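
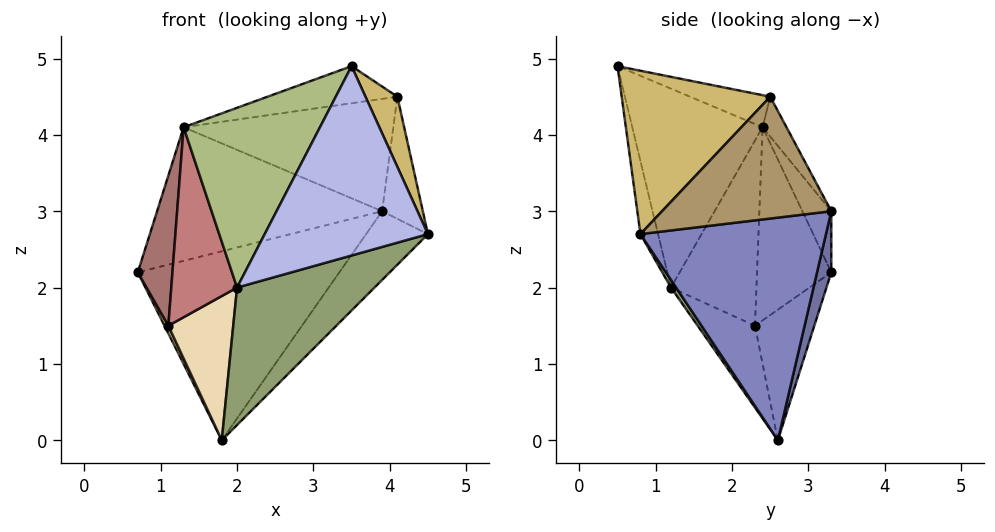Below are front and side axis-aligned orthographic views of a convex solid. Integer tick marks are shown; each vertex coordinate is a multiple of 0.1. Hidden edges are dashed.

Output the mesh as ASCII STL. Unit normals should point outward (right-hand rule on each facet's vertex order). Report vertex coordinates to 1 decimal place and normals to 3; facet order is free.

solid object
 facet normal 0.068 0.960 -0.272
  outer loop
   vertex 1.8 2.6 0.0
   vertex 0.7 3.3 2.2
   vertex 3.9 3.3 3.0
  endloop
 endfacet
 facet normal 0.763 0.254 -0.594
  outer loop
   vertex 1.8 2.6 0.0
   vertex 3.9 3.3 3.0
   vertex 4.5 0.8 2.7
  endloop
 endfacet
 facet normal -0.114 0.884 0.454
  outer loop
   vertex 1.3 2.4 4.1
   vertex 3.9 3.3 3.0
   vertex 0.7 3.3 2.2
  endloop
 endfacet
 facet normal -0.106 -0.978 -0.181
  outer loop
   vertex 2.0 1.2 2.0
   vertex 4.5 0.8 2.7
   vertex 3.5 0.5 4.9
  endloop
 endfacet
 facet normal 0.030 -0.817 -0.575
  outer loop
   vertex 2.0 1.2 2.0
   vertex 1.8 2.6 0.0
   vertex 4.5 0.8 2.7
  endloop
 endfacet
 facet normal -0.680 -0.711 0.180
  outer loop
   vertex 2.0 1.2 2.0
   vertex 3.5 0.5 4.9
   vertex 1.3 2.4 4.1
  endloop
 endfacet
 facet normal -0.100 0.872 0.479
  outer loop
   vertex 4.1 2.5 4.5
   vertex 3.9 3.3 3.0
   vertex 1.3 2.4 4.1
  endloop
 endfacet
 facet normal -0.146 0.236 0.961
  outer loop
   vertex 4.1 2.5 4.5
   vertex 1.3 2.4 4.1
   vertex 3.5 0.5 4.9
  endloop
 endfacet
 facet normal 0.972 0.234 -0.005
  outer loop
   vertex 4.1 2.5 4.5
   vertex 4.5 0.8 2.7
   vertex 3.9 3.3 3.0
  endloop
 endfacet
 facet normal 0.903 -0.194 0.384
  outer loop
   vertex 4.1 2.5 4.5
   vertex 3.5 0.5 4.9
   vertex 4.5 0.8 2.7
  endloop
 endfacet
 facet normal -0.900 -0.058 -0.432
  outer loop
   vertex 1.1 2.3 1.5
   vertex 0.7 3.3 2.2
   vertex 1.8 2.6 0.0
  endloop
 endfacet
 facet normal -0.601 -0.682 -0.417
  outer loop
   vertex 1.1 2.3 1.5
   vertex 1.8 2.6 0.0
   vertex 2.0 1.2 2.0
  endloop
 endfacet
 facet normal -0.903 -0.421 0.086
  outer loop
   vertex 1.1 2.3 1.5
   vertex 1.3 2.4 4.1
   vertex 0.7 3.3 2.2
  endloop
 endfacet
 facet normal -0.790 -0.608 0.084
  outer loop
   vertex 1.1 2.3 1.5
   vertex 2.0 1.2 2.0
   vertex 1.3 2.4 4.1
  endloop
 endfacet
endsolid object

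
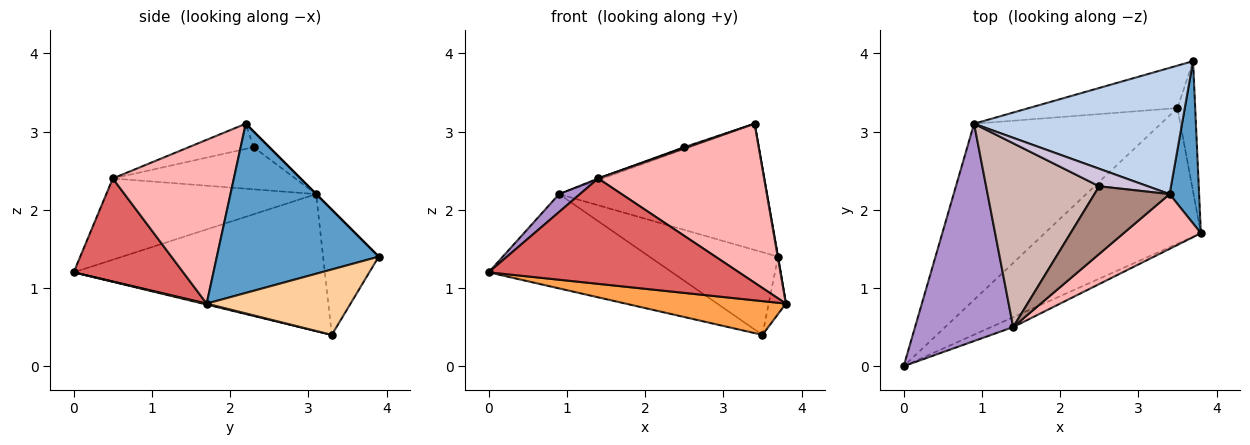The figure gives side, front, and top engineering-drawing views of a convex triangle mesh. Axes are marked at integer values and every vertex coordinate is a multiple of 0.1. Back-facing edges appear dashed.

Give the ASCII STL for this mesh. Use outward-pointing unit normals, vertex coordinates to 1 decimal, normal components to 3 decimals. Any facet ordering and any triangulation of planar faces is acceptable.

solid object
 facet normal 0.985 -0.002 0.172
  outer loop
   vertex 3.4 2.2 3.1
   vertex 3.8 1.7 0.8
   vertex 3.7 3.9 1.4
  endloop
 endfacet
 facet normal 0.000 0.707 0.707
  outer loop
   vertex 0.9 3.1 2.2
   vertex 3.4 2.2 3.1
   vertex 3.7 3.9 1.4
  endloop
 endfacet
 facet normal 0.006 -0.241 -0.970
  outer loop
   vertex 3.5 3.3 0.4
   vertex 3.8 1.7 0.8
   vertex 0.0 0.0 1.2
  endloop
 endfacet
 facet normal 0.959 0.115 -0.261
  outer loop
   vertex 3.5 3.3 0.4
   vertex 3.7 3.9 1.4
   vertex 3.8 1.7 0.8
  endloop
 endfacet
 facet normal -0.543 0.396 -0.740
  outer loop
   vertex 3.5 3.3 0.4
   vertex 0.0 0.0 1.2
   vertex 0.9 3.1 2.2
  endloop
 endfacet
 facet normal -0.359 0.830 -0.426
  outer loop
   vertex 3.5 3.3 0.4
   vertex 0.9 3.1 2.2
   vertex 3.7 3.9 1.4
  endloop
 endfacet
 facet normal 0.399 -0.913 -0.086
  outer loop
   vertex 1.4 0.5 2.4
   vertex 0.0 0.0 1.2
   vertex 3.8 1.7 0.8
  endloop
 endfacet
 facet normal 0.568 -0.778 0.268
  outer loop
   vertex 1.4 0.5 2.4
   vertex 3.8 1.7 0.8
   vertex 3.4 2.2 3.1
  endloop
 endfacet
 facet normal -0.636 -0.063 0.769
  outer loop
   vertex 1.4 0.5 2.4
   vertex 0.9 3.1 2.2
   vertex 0.0 0.0 1.2
  endloop
 endfacet
 facet normal -0.304 0.101 0.947
  outer loop
   vertex 2.5 2.3 2.8
   vertex 3.4 2.2 3.1
   vertex 0.9 3.1 2.2
  endloop
 endfacet
 facet normal -0.318 -0.016 0.948
  outer loop
   vertex 2.5 2.3 2.8
   vertex 1.4 0.5 2.4
   vertex 3.4 2.2 3.1
  endloop
 endfacet
 facet normal -0.349 0.005 0.937
  outer loop
   vertex 2.5 2.3 2.8
   vertex 0.9 3.1 2.2
   vertex 1.4 0.5 2.4
  endloop
 endfacet
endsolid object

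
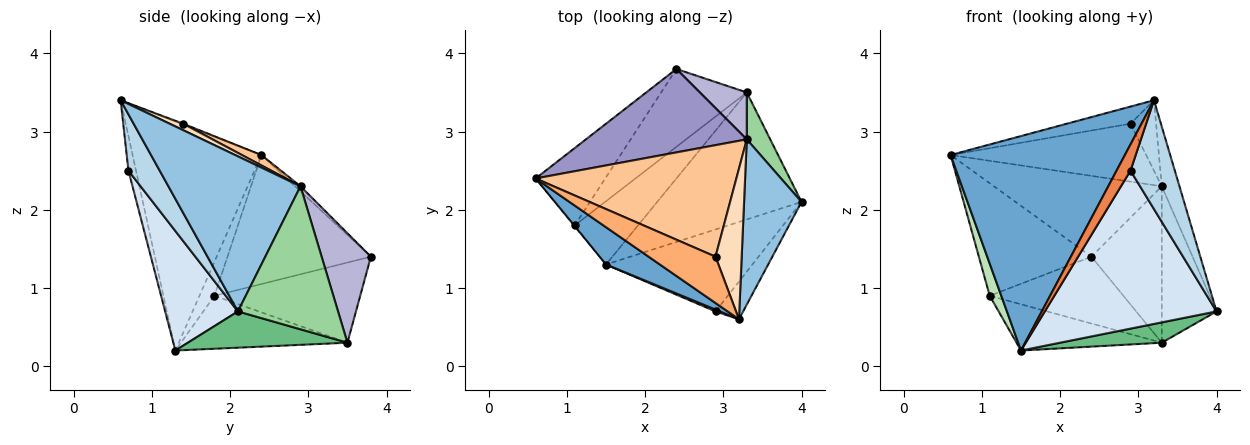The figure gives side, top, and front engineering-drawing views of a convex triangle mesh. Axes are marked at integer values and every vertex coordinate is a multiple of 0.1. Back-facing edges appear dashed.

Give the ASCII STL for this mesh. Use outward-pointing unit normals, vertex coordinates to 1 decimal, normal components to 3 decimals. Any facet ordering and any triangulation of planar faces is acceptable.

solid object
 facet normal -0.589 -0.796 0.139
  outer loop
   vertex 1.5 1.3 0.2
   vertex 3.2 0.6 3.4
   vertex 0.6 2.4 2.7
  endloop
 endfacet
 facet normal 0.930 0.124 0.345
  outer loop
   vertex 3.3 2.9 2.3
   vertex 3.2 0.6 3.4
   vertex 4.0 2.1 0.7
  endloop
 endfacet
 facet normal 0.555 -0.786 -0.272
  outer loop
   vertex 2.9 0.7 2.5
   vertex 4.0 2.1 0.7
   vertex 3.2 0.6 3.4
  endloop
 endfacet
 facet normal 0.352 -0.831 -0.431
  outer loop
   vertex 2.9 0.7 2.5
   vertex 1.5 1.3 0.2
   vertex 4.0 2.1 0.7
  endloop
 endfacet
 facet normal -0.477 -0.877 0.062
  outer loop
   vertex 2.9 0.7 2.5
   vertex 3.2 0.6 3.4
   vertex 1.5 1.3 0.2
  endloop
 endfacet
 facet normal -0.012 0.347 0.938
  outer loop
   vertex 2.9 1.4 3.1
   vertex 0.6 2.4 2.7
   vertex 3.2 0.6 3.4
  endloop
 endfacet
 facet normal 0.046 0.461 0.886
  outer loop
   vertex 2.9 1.4 3.1
   vertex 3.3 2.9 2.3
   vertex 0.6 2.4 2.7
  endloop
 endfacet
 facet normal 0.218 0.413 0.884
  outer loop
   vertex 2.9 1.4 3.1
   vertex 3.2 0.6 3.4
   vertex 3.3 2.9 2.3
  endloop
 endfacet
 facet normal 0.241 -0.153 -0.958
  outer loop
   vertex 3.3 3.5 0.3
   vertex 4.0 2.1 0.7
   vertex 1.5 1.3 0.2
  endloop
 endfacet
 facet normal 0.868 0.475 0.142
  outer loop
   vertex 3.3 3.5 0.3
   vertex 3.3 2.9 2.3
   vertex 4.0 2.1 0.7
  endloop
 endfacet
 facet normal -0.792 -0.610 -0.016
  outer loop
   vertex 1.1 1.8 0.9
   vertex 1.5 1.3 0.2
   vertex 0.6 2.4 2.7
  endloop
 endfacet
 facet normal -0.560 0.489 -0.669
  outer loop
   vertex 1.1 1.8 0.9
   vertex 3.3 3.5 0.3
   vertex 1.5 1.3 0.2
  endloop
 endfacet
 facet normal -0.022 0.696 0.718
  outer loop
   vertex 2.4 3.8 1.4
   vertex 0.6 2.4 2.7
   vertex 3.3 2.9 2.3
  endloop
 endfacet
 facet normal 0.557 0.796 0.239
  outer loop
   vertex 2.4 3.8 1.4
   vertex 3.3 2.9 2.3
   vertex 3.3 3.5 0.3
  endloop
 endfacet
 facet normal -0.724 0.568 -0.391
  outer loop
   vertex 2.4 3.8 1.4
   vertex 1.1 1.8 0.9
   vertex 0.6 2.4 2.7
  endloop
 endfacet
 facet normal -0.579 0.531 -0.619
  outer loop
   vertex 2.4 3.8 1.4
   vertex 3.3 3.5 0.3
   vertex 1.1 1.8 0.9
  endloop
 endfacet
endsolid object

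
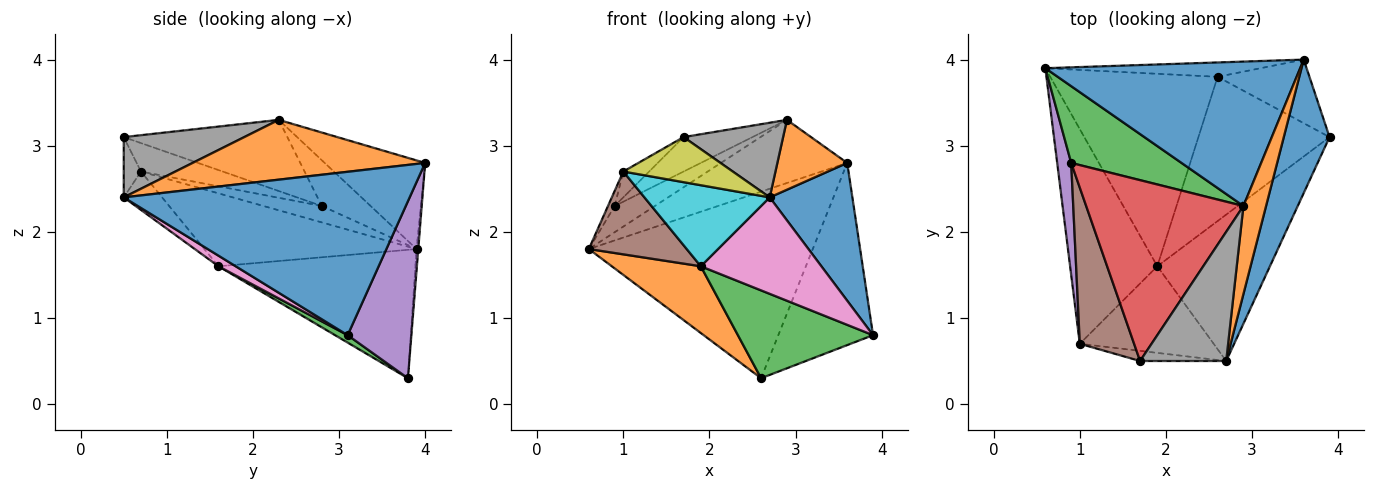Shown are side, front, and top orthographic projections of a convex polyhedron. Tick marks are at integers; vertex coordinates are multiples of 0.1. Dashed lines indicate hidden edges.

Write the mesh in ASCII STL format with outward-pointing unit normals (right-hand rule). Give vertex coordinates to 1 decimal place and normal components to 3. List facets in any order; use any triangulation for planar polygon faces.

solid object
 facet normal -0.304 0.382 0.873
  outer loop
   vertex 2.9 2.3 3.3
   vertex 3.6 4.0 2.8
   vertex 0.6 3.9 1.8
  endloop
 endfacet
 facet normal -0.587 -0.265 -0.765
  outer loop
   vertex 2.6 3.8 0.3
   vertex 1.9 1.6 1.6
   vertex 0.6 3.9 1.8
  endloop
 endfacet
 facet normal 0.048 -0.519 -0.853
  outer loop
   vertex 2.6 3.8 0.3
   vertex 3.9 3.1 0.8
   vertex 1.9 1.6 1.6
  endloop
 endfacet
 facet normal -0.008 0.997 -0.077
  outer loop
   vertex 2.6 3.8 0.3
   vertex 0.6 3.9 1.8
   vertex 3.6 4.0 2.8
  endloop
 endfacet
 facet normal 0.536 0.797 -0.278
  outer loop
   vertex 2.6 3.8 0.3
   vertex 3.6 4.0 2.8
   vertex 3.9 3.1 0.8
  endloop
 endfacet
 facet normal -0.615 -0.284 -0.736
  outer loop
   vertex 1.0 0.7 2.7
   vertex 0.6 3.9 1.8
   vertex 1.9 1.6 1.6
  endloop
 endfacet
 facet normal 0.078 -0.548 -0.832
  outer loop
   vertex 2.7 0.5 2.4
   vertex 1.9 1.6 1.6
   vertex 3.9 3.1 0.8
  endloop
 endfacet
 facet normal 0.518 -0.428 0.740
  outer loop
   vertex 2.7 0.5 2.4
   vertex 2.9 2.3 3.3
   vertex 1.7 0.5 3.1
  endloop
 endfacet
 facet normal -0.152 -0.964 -0.217
  outer loop
   vertex 2.7 0.5 2.4
   vertex 1.7 0.5 3.1
   vertex 1.0 0.7 2.7
  endloop
 endfacet
 facet normal -0.205 -0.669 -0.715
  outer loop
   vertex 2.7 0.5 2.4
   vertex 1.0 0.7 2.7
   vertex 1.9 1.6 1.6
  endloop
 endfacet
 facet normal 0.928 -0.268 0.260
  outer loop
   vertex 2.7 0.5 2.4
   vertex 3.9 3.1 0.8
   vertex 3.6 4.0 2.8
  endloop
 endfacet
 facet normal 0.900 -0.270 0.341
  outer loop
   vertex 2.7 0.5 2.4
   vertex 3.6 4.0 2.8
   vertex 2.9 2.3 3.3
  endloop
 endfacet
 facet normal -0.365 0.301 0.881
  outer loop
   vertex 0.9 2.8 2.3
   vertex 2.9 2.3 3.3
   vertex 0.6 3.9 1.8
  endloop
 endfacet
 facet normal -0.406 0.171 0.898
  outer loop
   vertex 0.9 2.8 2.3
   vertex 1.7 0.5 3.1
   vertex 2.9 2.3 3.3
  endloop
 endfacet
 facet normal -0.758 0.087 0.646
  outer loop
   vertex 0.9 2.8 2.3
   vertex 0.6 3.9 1.8
   vertex 1.0 0.7 2.7
  endloop
 endfacet
 facet normal -0.459 0.145 0.876
  outer loop
   vertex 0.9 2.8 2.3
   vertex 1.0 0.7 2.7
   vertex 1.7 0.5 3.1
  endloop
 endfacet
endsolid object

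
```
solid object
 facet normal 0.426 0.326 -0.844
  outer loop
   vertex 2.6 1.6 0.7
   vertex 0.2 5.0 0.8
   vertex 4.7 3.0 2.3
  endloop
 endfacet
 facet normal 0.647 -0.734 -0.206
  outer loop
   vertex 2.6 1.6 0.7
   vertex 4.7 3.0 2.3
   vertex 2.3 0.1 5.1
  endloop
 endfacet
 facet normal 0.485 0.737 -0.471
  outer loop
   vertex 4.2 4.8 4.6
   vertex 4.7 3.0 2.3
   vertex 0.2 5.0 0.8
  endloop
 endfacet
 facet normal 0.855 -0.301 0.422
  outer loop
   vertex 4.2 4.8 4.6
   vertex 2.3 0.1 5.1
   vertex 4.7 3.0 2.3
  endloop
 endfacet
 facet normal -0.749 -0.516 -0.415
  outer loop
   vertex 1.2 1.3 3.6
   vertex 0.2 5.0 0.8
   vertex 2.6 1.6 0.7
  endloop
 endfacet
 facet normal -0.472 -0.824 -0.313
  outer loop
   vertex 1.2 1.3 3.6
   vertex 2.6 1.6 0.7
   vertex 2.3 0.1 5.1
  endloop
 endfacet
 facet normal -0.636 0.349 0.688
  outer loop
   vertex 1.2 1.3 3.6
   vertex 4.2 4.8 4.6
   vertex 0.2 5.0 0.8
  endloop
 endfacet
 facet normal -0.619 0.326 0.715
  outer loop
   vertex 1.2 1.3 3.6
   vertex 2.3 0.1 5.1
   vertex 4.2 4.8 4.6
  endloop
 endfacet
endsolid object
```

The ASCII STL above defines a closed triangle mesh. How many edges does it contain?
12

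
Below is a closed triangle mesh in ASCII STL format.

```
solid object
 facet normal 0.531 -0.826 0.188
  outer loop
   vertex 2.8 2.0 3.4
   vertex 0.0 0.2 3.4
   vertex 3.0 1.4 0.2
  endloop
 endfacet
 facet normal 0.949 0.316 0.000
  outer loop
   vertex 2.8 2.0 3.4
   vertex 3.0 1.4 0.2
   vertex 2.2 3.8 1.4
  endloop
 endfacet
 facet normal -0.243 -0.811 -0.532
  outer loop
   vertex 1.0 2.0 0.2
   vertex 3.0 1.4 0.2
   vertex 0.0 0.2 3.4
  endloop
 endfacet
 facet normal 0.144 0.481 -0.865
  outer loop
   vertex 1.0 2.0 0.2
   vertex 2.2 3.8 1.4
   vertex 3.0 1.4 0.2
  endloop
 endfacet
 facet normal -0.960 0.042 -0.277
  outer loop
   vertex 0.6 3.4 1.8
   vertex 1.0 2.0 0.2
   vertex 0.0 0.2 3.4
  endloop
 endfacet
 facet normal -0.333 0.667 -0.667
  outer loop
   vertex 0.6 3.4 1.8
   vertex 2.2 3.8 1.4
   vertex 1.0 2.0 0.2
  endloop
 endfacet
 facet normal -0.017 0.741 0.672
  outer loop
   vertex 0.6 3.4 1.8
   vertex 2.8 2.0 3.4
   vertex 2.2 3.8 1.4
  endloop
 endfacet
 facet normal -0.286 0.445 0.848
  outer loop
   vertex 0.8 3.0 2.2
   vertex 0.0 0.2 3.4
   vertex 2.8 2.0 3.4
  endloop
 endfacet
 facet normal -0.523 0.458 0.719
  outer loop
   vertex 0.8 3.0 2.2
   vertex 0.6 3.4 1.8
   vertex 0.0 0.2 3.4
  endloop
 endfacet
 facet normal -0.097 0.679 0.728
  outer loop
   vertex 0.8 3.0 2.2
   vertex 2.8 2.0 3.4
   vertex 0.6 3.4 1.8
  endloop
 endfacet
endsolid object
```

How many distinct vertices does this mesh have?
7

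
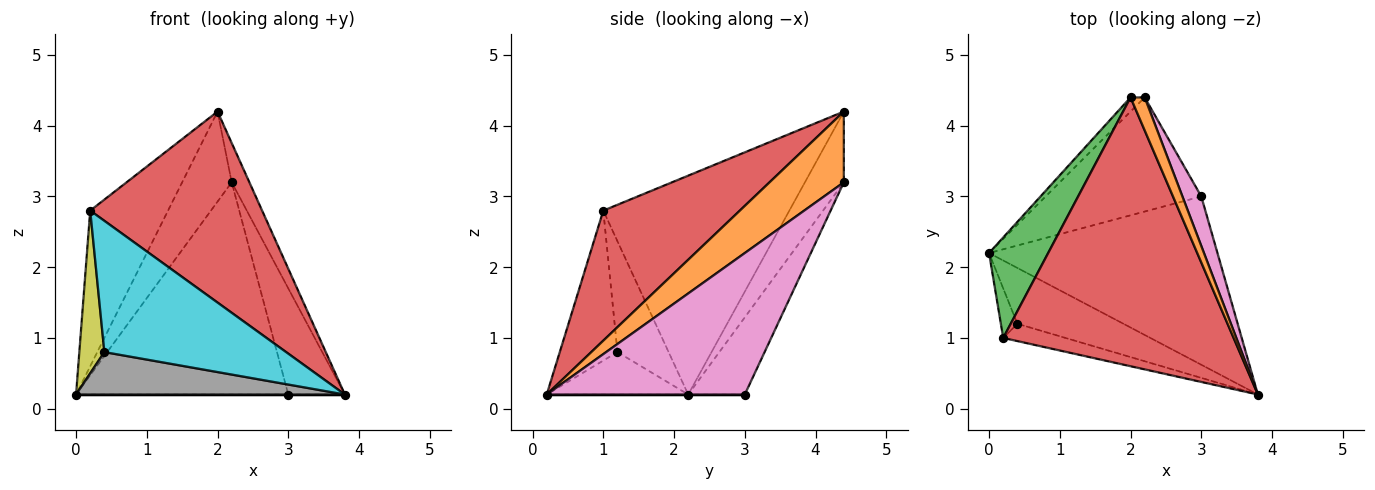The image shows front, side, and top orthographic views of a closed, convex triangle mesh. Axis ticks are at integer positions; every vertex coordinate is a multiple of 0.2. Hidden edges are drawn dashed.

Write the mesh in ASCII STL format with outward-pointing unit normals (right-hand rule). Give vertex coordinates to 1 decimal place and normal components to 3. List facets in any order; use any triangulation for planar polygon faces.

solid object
 facet normal -0.613 0.780 -0.123
  outer loop
   vertex 2.0 4.4 4.2
   vertex 2.2 4.4 3.2
   vertex 0.0 2.2 0.2
  endloop
 endfacet
 facet normal 0.955 0.227 0.191
  outer loop
   vertex 2.0 4.4 4.2
   vertex 3.8 0.2 0.2
   vertex 2.2 4.4 3.2
  endloop
 endfacet
 facet normal -0.895 0.374 0.242
  outer loop
   vertex 0.2 1.0 2.8
   vertex 2.0 4.4 4.2
   vertex 0.0 2.2 0.2
  endloop
 endfacet
 facet normal 0.418 -0.526 0.741
  outer loop
   vertex 0.2 1.0 2.8
   vertex 3.8 0.2 0.2
   vertex 2.0 4.4 4.2
  endloop
 endfacet
 facet normal 0.000 0.000 -1.000
  outer loop
   vertex 3.0 3.0 0.2
   vertex 3.8 0.2 0.2
   vertex 0.0 2.2 0.2
  endloop
 endfacet
 facet normal -0.229 0.857 -0.461
  outer loop
   vertex 3.0 3.0 0.2
   vertex 0.0 2.2 0.2
   vertex 2.2 4.4 3.2
  endloop
 endfacet
 facet normal 0.954 0.272 0.127
  outer loop
   vertex 3.0 3.0 0.2
   vertex 2.2 4.4 3.2
   vertex 3.8 0.2 0.2
  endloop
 endfacet
 facet normal -0.303 -0.577 -0.759
  outer loop
   vertex 0.4 1.2 0.8
   vertex 0.0 2.2 0.2
   vertex 3.8 0.2 0.2
  endloop
 endfacet
 facet normal -0.890 -0.436 -0.133
  outer loop
   vertex 0.4 1.2 0.8
   vertex 0.2 1.0 2.8
   vertex 0.0 2.2 0.2
  endloop
 endfacet
 facet normal -0.300 -0.946 -0.125
  outer loop
   vertex 0.4 1.2 0.8
   vertex 3.8 0.2 0.2
   vertex 0.2 1.0 2.8
  endloop
 endfacet
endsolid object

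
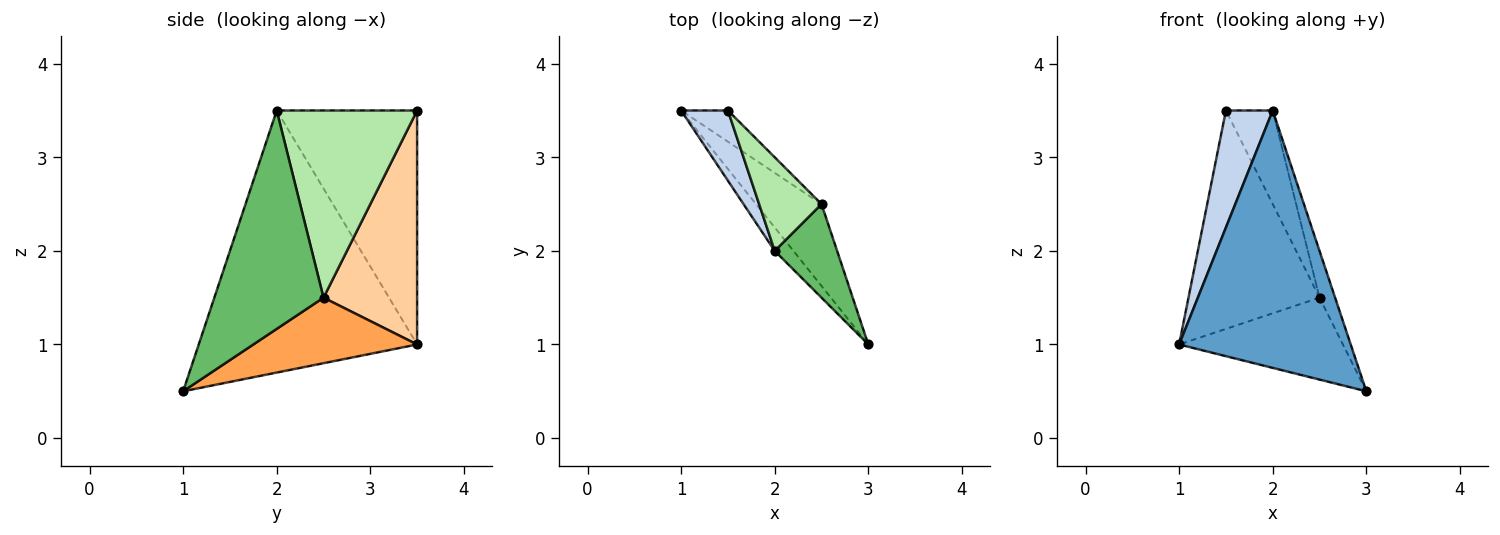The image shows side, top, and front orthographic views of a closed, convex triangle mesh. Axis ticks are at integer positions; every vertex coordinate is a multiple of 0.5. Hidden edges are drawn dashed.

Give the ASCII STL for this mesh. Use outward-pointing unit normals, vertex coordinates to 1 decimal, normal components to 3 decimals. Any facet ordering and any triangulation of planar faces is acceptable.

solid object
 facet normal -0.785 -0.617 -0.056
  outer loop
   vertex 2.0 2.0 3.5
   vertex 1.0 3.5 1.0
   vertex 3.0 1.0 0.5
  endloop
 endfacet
 facet normal -0.932 -0.311 0.186
  outer loop
   vertex 1.5 3.5 3.5
   vertex 1.0 3.5 1.0
   vertex 2.0 2.0 3.5
  endloop
 endfacet
 facet normal 0.577 0.577 -0.577
  outer loop
   vertex 2.5 2.5 1.5
   vertex 3.0 1.0 0.5
   vertex 1.0 3.5 1.0
  endloop
 endfacet
 facet normal 0.577 0.808 -0.115
  outer loop
   vertex 2.5 2.5 1.5
   vertex 1.0 3.5 1.0
   vertex 1.5 3.5 3.5
  endloop
 endfacet
 facet normal 0.953 0.136 0.272
  outer loop
   vertex 2.5 2.5 1.5
   vertex 2.0 2.0 3.5
   vertex 3.0 1.0 0.5
  endloop
 endfacet
 facet normal 0.905 0.302 0.302
  outer loop
   vertex 2.5 2.5 1.5
   vertex 1.5 3.5 3.5
   vertex 2.0 2.0 3.5
  endloop
 endfacet
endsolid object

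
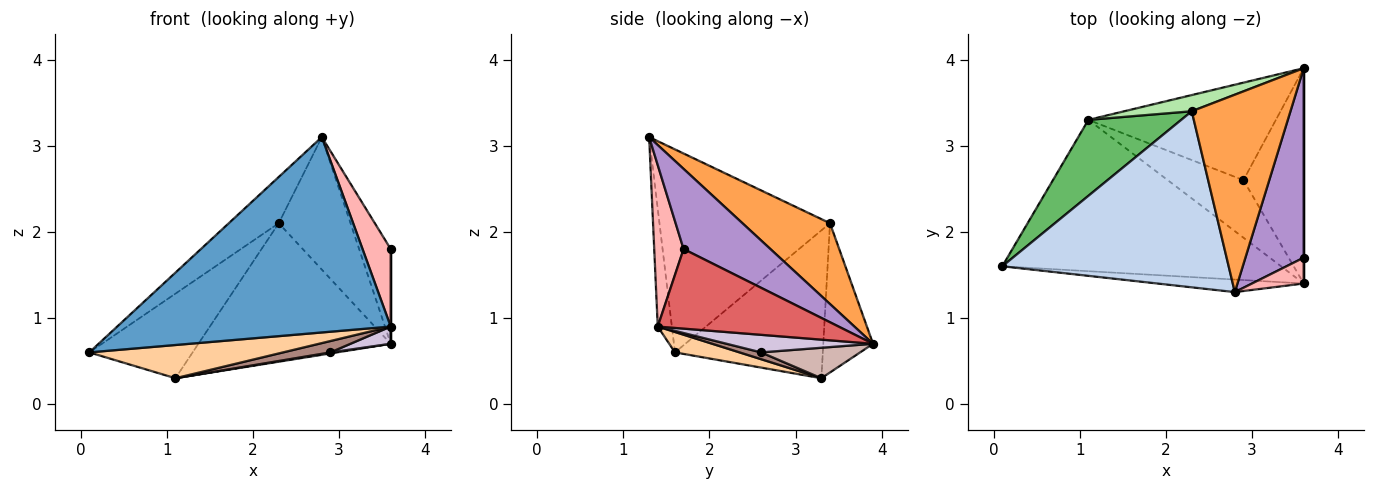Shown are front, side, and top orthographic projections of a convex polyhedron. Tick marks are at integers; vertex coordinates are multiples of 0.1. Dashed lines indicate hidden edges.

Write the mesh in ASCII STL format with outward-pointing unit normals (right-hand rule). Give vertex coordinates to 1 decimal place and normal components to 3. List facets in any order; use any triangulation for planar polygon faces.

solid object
 facet normal -0.051 -0.997 -0.064
  outer loop
   vertex 2.8 1.3 3.1
   vertex 0.1 1.6 0.6
   vertex 3.6 1.4 0.9
  endloop
 endfacet
 facet normal -0.655 0.192 0.731
  outer loop
   vertex 2.3 3.4 2.1
   vertex 0.1 1.6 0.6
   vertex 2.8 1.3 3.1
  endloop
 endfacet
 facet normal 0.562 0.461 0.687
  outer loop
   vertex 2.3 3.4 2.1
   vertex 2.8 1.3 3.1
   vertex 3.6 3.9 0.7
  endloop
 endfacet
 facet normal 0.071 -0.214 -0.974
  outer loop
   vertex 1.1 3.3 0.3
   vertex 3.6 1.4 0.9
   vertex 0.1 1.6 0.6
  endloop
 endfacet
 facet normal -0.729 0.509 0.458
  outer loop
   vertex 1.1 3.3 0.3
   vertex 0.1 1.6 0.6
   vertex 2.3 3.4 2.1
  endloop
 endfacet
 facet normal -0.249 0.962 0.112
  outer loop
   vertex 1.1 3.3 0.3
   vertex 2.3 3.4 2.1
   vertex 3.6 3.9 0.7
  endloop
 endfacet
 facet normal 1.000 0.000 0.000
  outer loop
   vertex 3.6 1.7 1.8
   vertex 3.6 1.4 0.9
   vertex 3.6 3.9 0.7
  endloop
 endfacet
 facet normal 0.703 -0.675 0.225
  outer loop
   vertex 3.6 1.7 1.8
   vertex 2.8 1.3 3.1
   vertex 3.6 1.4 0.9
  endloop
 endfacet
 facet normal 0.776 0.282 0.564
  outer loop
   vertex 3.6 1.7 1.8
   vertex 3.6 3.9 0.7
   vertex 2.8 1.3 3.1
  endloop
 endfacet
 facet normal 0.279 -0.077 -0.957
  outer loop
   vertex 2.9 2.6 0.6
   vertex 3.6 3.9 0.7
   vertex 3.6 1.4 0.9
  endloop
 endfacet
 facet normal 0.088 -0.193 -0.977
  outer loop
   vertex 2.9 2.6 0.6
   vertex 3.6 1.4 0.9
   vertex 1.1 3.3 0.3
  endloop
 endfacet
 facet normal 0.160 -0.010 -0.987
  outer loop
   vertex 2.9 2.6 0.6
   vertex 1.1 3.3 0.3
   vertex 3.6 3.9 0.7
  endloop
 endfacet
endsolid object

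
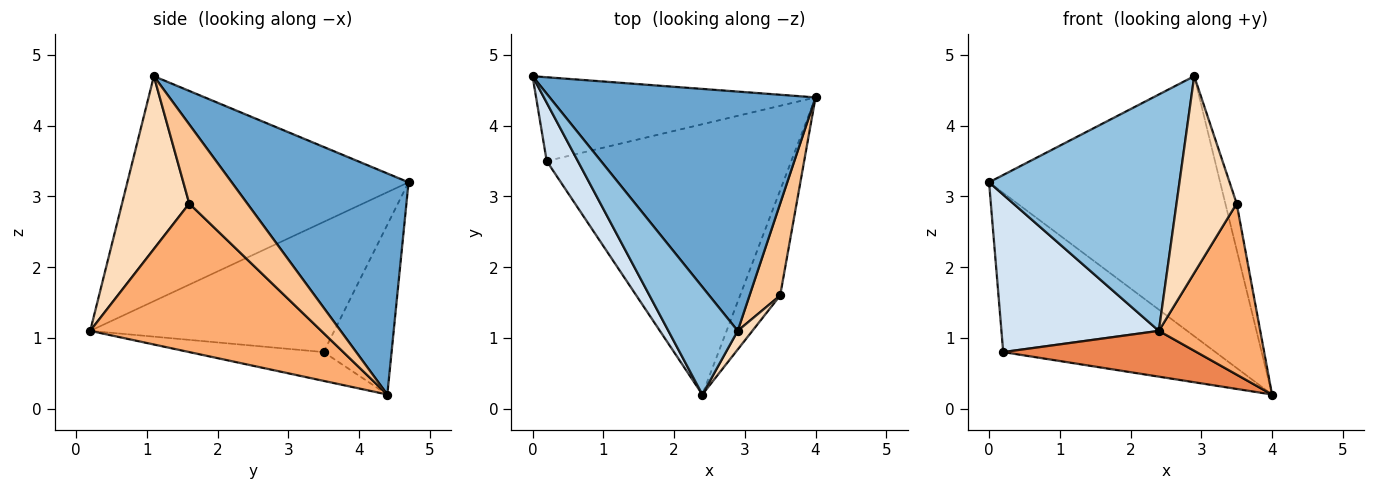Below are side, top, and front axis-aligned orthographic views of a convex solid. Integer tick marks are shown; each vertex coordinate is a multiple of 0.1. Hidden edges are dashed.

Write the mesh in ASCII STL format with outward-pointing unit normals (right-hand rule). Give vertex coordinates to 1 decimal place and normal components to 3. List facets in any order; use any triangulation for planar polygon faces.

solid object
 facet normal 0.491 0.641 0.590
  outer loop
   vertex 2.9 1.1 4.7
   vertex 4.0 4.4 0.2
   vertex 0.0 4.7 3.2
  endloop
 endfacet
 facet normal -0.802 -0.543 0.247
  outer loop
   vertex 2.9 1.1 4.7
   vertex 0.0 4.7 3.2
   vertex 2.4 0.2 1.1
  endloop
 endfacet
 facet normal -0.272 0.851 -0.448
  outer loop
   vertex 0.2 3.5 0.8
   vertex 0.0 4.7 3.2
   vertex 4.0 4.4 0.2
  endloop
 endfacet
 facet normal -0.824 -0.531 0.197
  outer loop
   vertex 0.2 3.5 0.8
   vertex 2.4 0.2 1.1
   vertex 0.0 4.7 3.2
  endloop
 endfacet
 facet normal -0.115 -0.166 -0.979
  outer loop
   vertex 0.2 3.5 0.8
   vertex 4.0 4.4 0.2
   vertex 2.4 0.2 1.1
  endloop
 endfacet
 facet normal 0.889 -0.390 -0.240
  outer loop
   vertex 3.5 1.6 2.9
   vertex 2.4 0.2 1.1
   vertex 4.0 4.4 0.2
  endloop
 endfacet
 facet normal 0.917 0.179 0.356
  outer loop
   vertex 3.5 1.6 2.9
   vertex 4.0 4.4 0.2
   vertex 2.9 1.1 4.7
  endloop
 endfacet
 facet normal 0.744 -0.665 0.063
  outer loop
   vertex 3.5 1.6 2.9
   vertex 2.9 1.1 4.7
   vertex 2.4 0.2 1.1
  endloop
 endfacet
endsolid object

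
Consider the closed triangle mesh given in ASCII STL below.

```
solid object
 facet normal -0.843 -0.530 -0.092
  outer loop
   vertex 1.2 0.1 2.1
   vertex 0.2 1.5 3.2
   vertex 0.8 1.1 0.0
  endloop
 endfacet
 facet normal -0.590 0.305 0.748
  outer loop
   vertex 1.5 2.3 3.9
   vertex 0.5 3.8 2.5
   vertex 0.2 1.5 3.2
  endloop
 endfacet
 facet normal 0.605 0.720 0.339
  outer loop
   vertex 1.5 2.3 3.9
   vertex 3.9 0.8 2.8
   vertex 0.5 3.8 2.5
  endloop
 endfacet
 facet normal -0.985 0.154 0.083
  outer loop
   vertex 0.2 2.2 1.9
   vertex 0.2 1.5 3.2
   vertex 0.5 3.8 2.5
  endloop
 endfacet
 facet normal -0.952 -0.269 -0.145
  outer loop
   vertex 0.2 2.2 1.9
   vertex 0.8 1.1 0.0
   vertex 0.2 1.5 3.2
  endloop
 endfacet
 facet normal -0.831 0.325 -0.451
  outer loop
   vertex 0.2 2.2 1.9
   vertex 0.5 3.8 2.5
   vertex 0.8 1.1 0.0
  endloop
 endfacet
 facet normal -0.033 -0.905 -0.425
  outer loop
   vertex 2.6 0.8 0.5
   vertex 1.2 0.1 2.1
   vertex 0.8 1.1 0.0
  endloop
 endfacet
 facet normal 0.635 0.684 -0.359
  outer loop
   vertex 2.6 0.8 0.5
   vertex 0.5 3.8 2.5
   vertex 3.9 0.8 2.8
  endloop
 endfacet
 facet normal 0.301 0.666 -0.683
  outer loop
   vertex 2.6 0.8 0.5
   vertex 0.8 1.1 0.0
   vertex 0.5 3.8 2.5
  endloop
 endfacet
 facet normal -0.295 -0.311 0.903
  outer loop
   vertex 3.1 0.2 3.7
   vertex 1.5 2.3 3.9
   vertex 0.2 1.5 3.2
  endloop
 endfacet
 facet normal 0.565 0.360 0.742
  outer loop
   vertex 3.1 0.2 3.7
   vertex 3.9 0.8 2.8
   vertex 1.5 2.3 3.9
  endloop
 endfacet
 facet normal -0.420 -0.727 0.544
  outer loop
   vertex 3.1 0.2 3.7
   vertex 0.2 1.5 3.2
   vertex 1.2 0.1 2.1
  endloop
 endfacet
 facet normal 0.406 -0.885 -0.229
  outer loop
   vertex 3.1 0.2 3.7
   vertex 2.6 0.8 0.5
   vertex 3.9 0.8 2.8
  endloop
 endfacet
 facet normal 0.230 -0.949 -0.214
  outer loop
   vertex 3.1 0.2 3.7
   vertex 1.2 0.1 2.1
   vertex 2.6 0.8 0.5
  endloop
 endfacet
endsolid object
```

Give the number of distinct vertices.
9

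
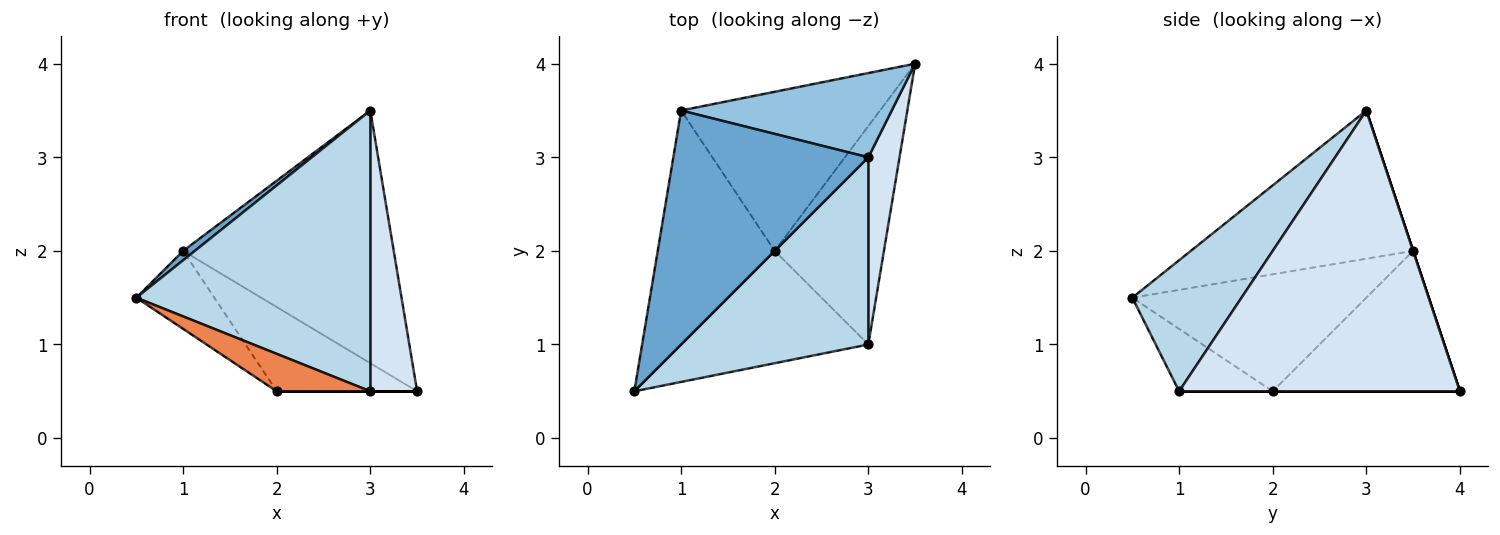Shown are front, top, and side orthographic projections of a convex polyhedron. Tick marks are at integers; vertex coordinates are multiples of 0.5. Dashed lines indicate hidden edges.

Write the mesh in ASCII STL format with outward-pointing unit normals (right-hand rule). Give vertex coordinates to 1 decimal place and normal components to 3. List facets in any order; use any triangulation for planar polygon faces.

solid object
 facet normal -0.605 -0.032 0.796
  outer loop
   vertex 1.0 3.5 2.0
   vertex 0.5 0.5 1.5
   vertex 3.0 3.0 3.5
  endloop
 endfacet
 facet normal 0.000 0.949 0.316
  outer loop
   vertex 1.0 3.5 2.0
   vertex 3.0 3.0 3.5
   vertex 3.5 4.0 0.5
  endloop
 endfacet
 facet normal 0.362 -0.776 0.517
  outer loop
   vertex 3.0 1.0 0.5
   vertex 3.0 3.0 3.5
   vertex 0.5 0.5 1.5
  endloop
 endfacet
 facet normal 0.981 -0.163 0.109
  outer loop
   vertex 3.0 1.0 0.5
   vertex 3.5 4.0 0.5
   vertex 3.0 3.0 3.5
  endloop
 endfacet
 facet normal -0.302 -0.302 -0.905
  outer loop
   vertex 2.0 2.0 0.5
   vertex 3.0 1.0 0.5
   vertex 0.5 0.5 1.5
  endloop
 endfacet
 facet normal 0.000 0.000 -1.000
  outer loop
   vertex 2.0 2.0 0.5
   vertex 3.5 4.0 0.5
   vertex 3.0 1.0 0.5
  endloop
 endfacet
 facet normal -0.688 0.229 -0.688
  outer loop
   vertex 2.0 2.0 0.5
   vertex 0.5 0.5 1.5
   vertex 1.0 3.5 2.0
  endloop
 endfacet
 facet normal -0.529 0.397 -0.750
  outer loop
   vertex 2.0 2.0 0.5
   vertex 1.0 3.5 2.0
   vertex 3.5 4.0 0.5
  endloop
 endfacet
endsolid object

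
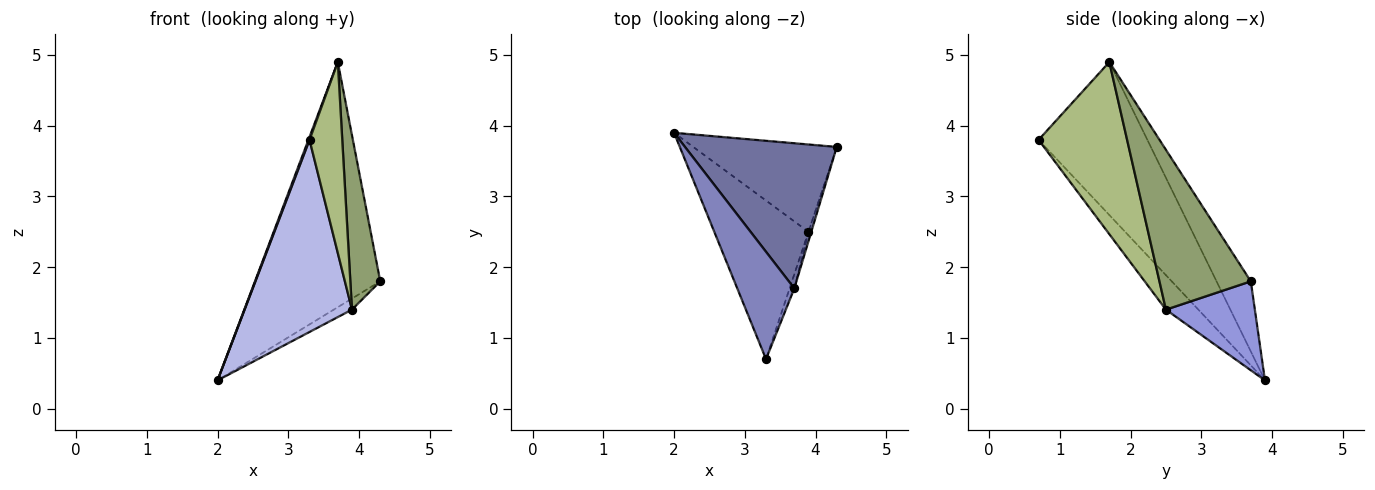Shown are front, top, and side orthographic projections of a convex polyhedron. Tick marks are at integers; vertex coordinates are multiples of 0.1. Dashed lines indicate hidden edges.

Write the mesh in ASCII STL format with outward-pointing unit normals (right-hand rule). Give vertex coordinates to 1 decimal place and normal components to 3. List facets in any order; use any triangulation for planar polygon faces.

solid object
 facet normal -0.229 0.838 0.496
  outer loop
   vertex 3.7 1.7 4.9
   vertex 4.3 3.7 1.8
   vertex 2.0 3.9 0.4
  endloop
 endfacet
 facet normal -0.937 -0.009 0.349
  outer loop
   vertex 3.7 1.7 4.9
   vertex 2.0 3.9 0.4
   vertex 3.3 0.7 3.8
  endloop
 endfacet
 facet normal 0.524 0.107 -0.845
  outer loop
   vertex 3.9 2.5 1.4
   vertex 2.0 3.9 0.4
   vertex 4.3 3.7 1.8
  endloop
 endfacet
 facet normal -0.227 -0.751 -0.620
  outer loop
   vertex 3.9 2.5 1.4
   vertex 3.3 0.7 3.8
   vertex 2.0 3.9 0.4
  endloop
 endfacet
 facet normal 0.950 -0.311 -0.017
  outer loop
   vertex 3.9 2.5 1.4
   vertex 4.3 3.7 1.8
   vertex 3.7 1.7 4.9
  endloop
 endfacet
 facet normal 0.938 -0.347 -0.026
  outer loop
   vertex 3.9 2.5 1.4
   vertex 3.7 1.7 4.9
   vertex 3.3 0.7 3.8
  endloop
 endfacet
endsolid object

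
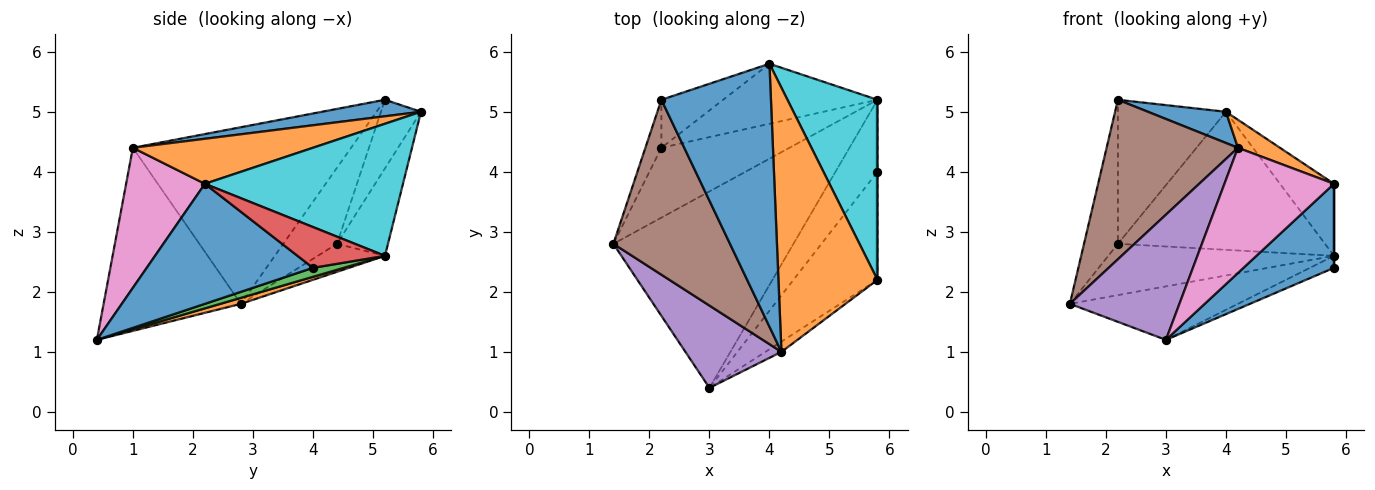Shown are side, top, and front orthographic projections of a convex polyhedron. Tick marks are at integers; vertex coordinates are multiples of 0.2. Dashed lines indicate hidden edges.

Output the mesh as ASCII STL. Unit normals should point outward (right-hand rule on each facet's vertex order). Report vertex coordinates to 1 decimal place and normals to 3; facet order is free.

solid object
 facet normal 0.748 -0.407 -0.524
  outer loop
   vertex 5.8 2.2 3.8
   vertex 3.0 0.4 1.2
   vertex 5.8 4.0 2.4
  endloop
 endfacet
 facet normal 0.032 0.263 -0.964
  outer loop
   vertex 5.8 5.2 2.6
   vertex 3.0 0.4 1.2
   vertex 1.4 2.8 1.8
  endloop
 endfacet
 facet normal 0.207 0.161 -0.965
  outer loop
   vertex 5.8 5.2 2.6
   vertex 5.8 4.0 2.4
   vertex 3.0 0.4 1.2
  endloop
 endfacet
 facet normal 1.000 0.000 0.000
  outer loop
   vertex 5.8 5.2 2.6
   vertex 5.8 2.2 3.8
   vertex 5.8 4.0 2.4
  endloop
 endfacet
 facet normal -0.723 -0.577 0.379
  outer loop
   vertex 4.2 1.0 4.4
   vertex 1.4 2.8 1.8
   vertex 3.0 0.4 1.2
  endloop
 endfacet
 facet normal -0.746 -0.449 0.492
  outer loop
   vertex 4.2 1.0 4.4
   vertex 2.2 5.2 5.2
   vertex 1.4 2.8 1.8
  endloop
 endfacet
 facet normal 0.583 -0.810 -0.067
  outer loop
   vertex 4.2 1.0 4.4
   vertex 3.0 0.4 1.2
   vertex 5.8 2.2 3.8
  endloop
 endfacet
 facet normal -0.832 0.526 -0.175
  outer loop
   vertex 2.2 4.4 2.8
   vertex 1.4 2.8 1.8
   vertex 2.2 5.2 5.2
  endloop
 endfacet
 facet normal -0.174 0.583 -0.794
  outer loop
   vertex 2.2 4.4 2.8
   vertex 5.8 5.2 2.6
   vertex 1.4 2.8 1.8
  endloop
 endfacet
 facet normal 0.806 0.220 0.550
  outer loop
   vertex 4.0 5.8 5.0
   vertex 5.8 2.2 3.8
   vertex 5.8 5.2 2.6
  endloop
 endfacet
 facet normal 0.148 -0.117 0.982
  outer loop
   vertex 4.0 5.8 5.0
   vertex 2.2 5.2 5.2
   vertex 4.2 1.0 4.4
  endloop
 endfacet
 facet normal 0.412 -0.096 0.906
  outer loop
   vertex 4.0 5.8 5.0
   vertex 4.2 1.0 4.4
   vertex 5.8 2.2 3.8
  endloop
 endfacet
 facet normal -0.331 0.895 -0.298
  outer loop
   vertex 4.0 5.8 5.0
   vertex 2.2 4.4 2.8
   vertex 2.2 5.2 5.2
  endloop
 endfacet
 facet normal -0.220 0.895 -0.389
  outer loop
   vertex 4.0 5.8 5.0
   vertex 5.8 5.2 2.6
   vertex 2.2 4.4 2.8
  endloop
 endfacet
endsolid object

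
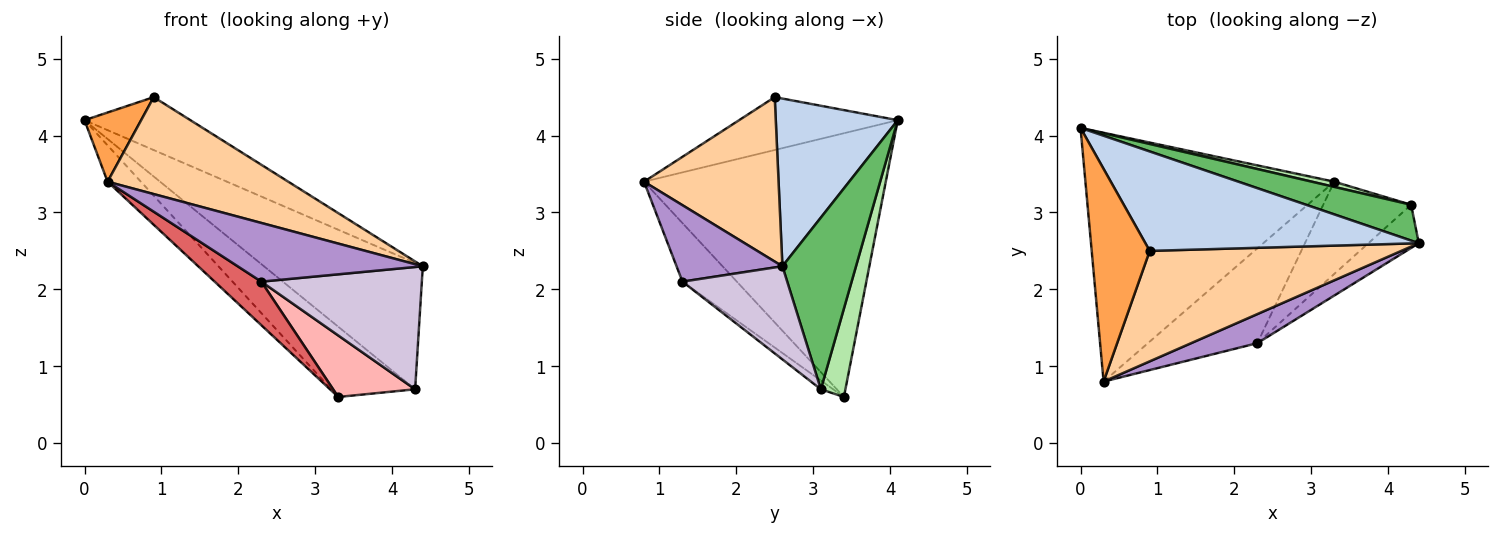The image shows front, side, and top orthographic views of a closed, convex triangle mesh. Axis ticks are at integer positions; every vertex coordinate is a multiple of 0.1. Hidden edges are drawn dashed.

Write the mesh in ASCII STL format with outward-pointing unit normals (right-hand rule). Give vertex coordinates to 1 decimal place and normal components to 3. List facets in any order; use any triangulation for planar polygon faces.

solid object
 facet normal -0.724 0.100 -0.683
  outer loop
   vertex 3.3 3.4 0.6
   vertex 0.3 0.8 3.4
   vertex 0.0 4.1 4.2
  endloop
 endfacet
 facet normal 0.476 0.413 0.776
  outer loop
   vertex 0.9 2.5 4.5
   vertex 4.4 2.6 2.3
   vertex 0.0 4.1 4.2
  endloop
 endfacet
 facet normal -0.655 -0.234 0.719
  outer loop
   vertex 0.9 2.5 4.5
   vertex 0.0 4.1 4.2
   vertex 0.3 0.8 3.4
  endloop
 endfacet
 facet normal 0.441 -0.592 0.675
  outer loop
   vertex 0.9 2.5 4.5
   vertex 0.3 0.8 3.4
   vertex 4.4 2.6 2.3
  endloop
 endfacet
 facet normal 0.407 0.879 0.249
  outer loop
   vertex 4.3 3.1 0.7
   vertex 0.0 4.1 4.2
   vertex 4.4 2.6 2.3
  endloop
 endfacet
 facet normal 0.280 0.957 0.071
  outer loop
   vertex 4.3 3.1 0.7
   vertex 3.3 3.4 0.6
   vertex 0.0 4.1 4.2
  endloop
 endfacet
 facet normal -0.437 -0.375 -0.817
  outer loop
   vertex 2.3 1.3 2.1
   vertex 0.3 0.8 3.4
   vertex 3.3 3.4 0.6
  endloop
 endfacet
 facet normal -0.083 -0.553 -0.829
  outer loop
   vertex 2.3 1.3 2.1
   vertex 3.3 3.4 0.6
   vertex 4.3 3.1 0.7
  endloop
 endfacet
 facet normal 0.456 -0.798 0.395
  outer loop
   vertex 2.3 1.3 2.1
   vertex 4.4 2.6 2.3
   vertex 0.3 0.8 3.4
  endloop
 endfacet
 facet normal 0.524 -0.803 -0.284
  outer loop
   vertex 2.3 1.3 2.1
   vertex 4.3 3.1 0.7
   vertex 4.4 2.6 2.3
  endloop
 endfacet
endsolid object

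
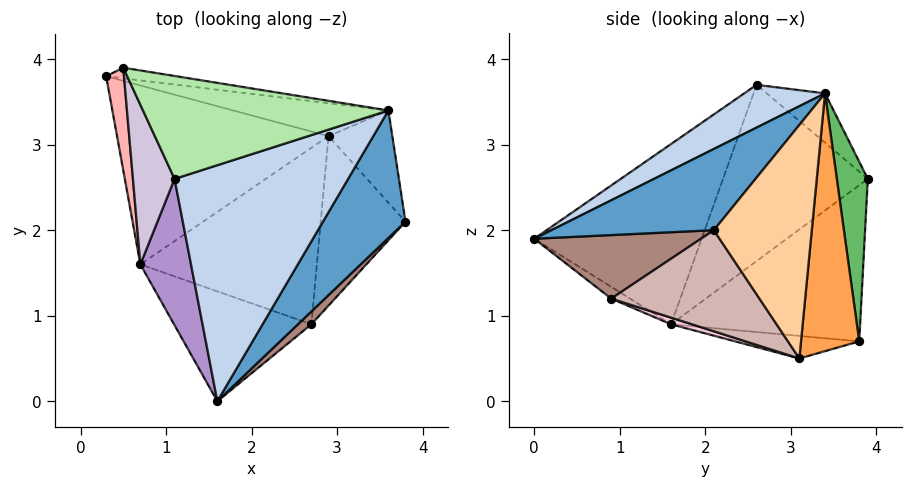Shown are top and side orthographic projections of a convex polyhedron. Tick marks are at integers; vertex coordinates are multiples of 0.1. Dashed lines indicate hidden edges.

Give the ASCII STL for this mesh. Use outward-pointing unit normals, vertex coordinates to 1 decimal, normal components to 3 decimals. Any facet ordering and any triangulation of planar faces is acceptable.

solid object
 facet normal 0.556 -0.610 0.565
  outer loop
   vertex 3.6 3.4 3.6
   vertex 1.6 0.0 1.9
   vertex 3.8 2.1 2.0
  endloop
 endfacet
 facet normal 0.203 -0.531 0.823
  outer loop
   vertex 3.6 3.4 3.6
   vertex 1.1 2.6 3.7
   vertex 1.6 0.0 1.9
  endloop
 endfacet
 facet normal 0.246 0.958 -0.148
  outer loop
   vertex 2.9 3.1 0.5
   vertex 0.3 3.8 0.7
   vertex 3.6 3.4 3.6
  endloop
 endfacet
 facet normal 0.872 0.427 -0.238
  outer loop
   vertex 2.9 3.1 0.5
   vertex 3.6 3.4 3.6
   vertex 3.8 2.1 2.0
  endloop
 endfacet
 facet normal 0.181 0.981 -0.071
  outer loop
   vertex 0.5 3.9 2.6
   vertex 3.6 3.4 3.6
   vertex 0.3 3.8 0.7
  endloop
 endfacet
 facet normal -0.159 0.594 0.789
  outer loop
   vertex 0.5 3.9 2.6
   vertex 1.1 2.6 3.7
   vertex 3.6 3.4 3.6
  endloop
 endfacet
 facet normal -0.105 -0.109 -0.988
  outer loop
   vertex 0.7 1.6 0.9
   vertex 0.3 3.8 0.7
   vertex 2.9 3.1 0.5
  endloop
 endfacet
 facet normal -0.979 -0.168 0.112
  outer loop
   vertex 0.7 1.6 0.9
   vertex 0.5 3.9 2.6
   vertex 0.3 3.8 0.7
  endloop
 endfacet
 facet normal -0.902 -0.349 0.254
  outer loop
   vertex 0.7 1.6 0.9
   vertex 1.6 0.0 1.9
   vertex 1.1 2.6 3.7
  endloop
 endfacet
 facet normal -0.943 -0.247 0.223
  outer loop
   vertex 0.7 1.6 0.9
   vertex 1.1 2.6 3.7
   vertex 0.5 3.9 2.6
  endloop
 endfacet
 facet normal 0.680 -0.719 0.144
  outer loop
   vertex 2.7 0.9 1.2
   vertex 3.8 2.1 2.0
   vertex 1.6 0.0 1.9
  endloop
 endfacet
 facet normal 0.739 -0.264 -0.620
  outer loop
   vertex 2.7 0.9 1.2
   vertex 2.9 3.1 0.5
   vertex 3.8 2.1 2.0
  endloop
 endfacet
 facet normal -0.071 -0.557 -0.827
  outer loop
   vertex 2.7 0.9 1.2
   vertex 1.6 0.0 1.9
   vertex 0.7 1.6 0.9
  endloop
 endfacet
 facet normal 0.036 -0.306 -0.951
  outer loop
   vertex 2.7 0.9 1.2
   vertex 0.7 1.6 0.9
   vertex 2.9 3.1 0.5
  endloop
 endfacet
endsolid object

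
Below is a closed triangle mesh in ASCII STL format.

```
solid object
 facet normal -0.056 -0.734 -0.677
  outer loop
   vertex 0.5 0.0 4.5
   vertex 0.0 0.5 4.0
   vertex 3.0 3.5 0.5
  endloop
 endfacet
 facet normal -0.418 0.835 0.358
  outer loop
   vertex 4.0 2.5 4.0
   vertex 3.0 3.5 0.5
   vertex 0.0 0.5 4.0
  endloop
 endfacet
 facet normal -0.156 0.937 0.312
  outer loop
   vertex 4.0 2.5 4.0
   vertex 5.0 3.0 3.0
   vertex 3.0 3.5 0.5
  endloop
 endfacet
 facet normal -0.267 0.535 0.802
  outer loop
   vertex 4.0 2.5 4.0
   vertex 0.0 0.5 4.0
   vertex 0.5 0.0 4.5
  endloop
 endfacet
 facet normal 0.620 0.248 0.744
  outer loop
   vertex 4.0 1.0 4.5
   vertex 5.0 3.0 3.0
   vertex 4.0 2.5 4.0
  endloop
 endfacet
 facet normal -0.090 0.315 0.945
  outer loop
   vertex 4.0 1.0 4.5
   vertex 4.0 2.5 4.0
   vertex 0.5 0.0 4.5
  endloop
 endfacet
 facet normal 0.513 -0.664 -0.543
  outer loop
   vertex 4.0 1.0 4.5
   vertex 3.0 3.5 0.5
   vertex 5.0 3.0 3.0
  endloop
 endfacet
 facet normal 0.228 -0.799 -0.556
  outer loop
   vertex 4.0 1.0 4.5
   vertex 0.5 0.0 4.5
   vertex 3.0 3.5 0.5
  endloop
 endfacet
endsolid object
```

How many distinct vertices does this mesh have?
6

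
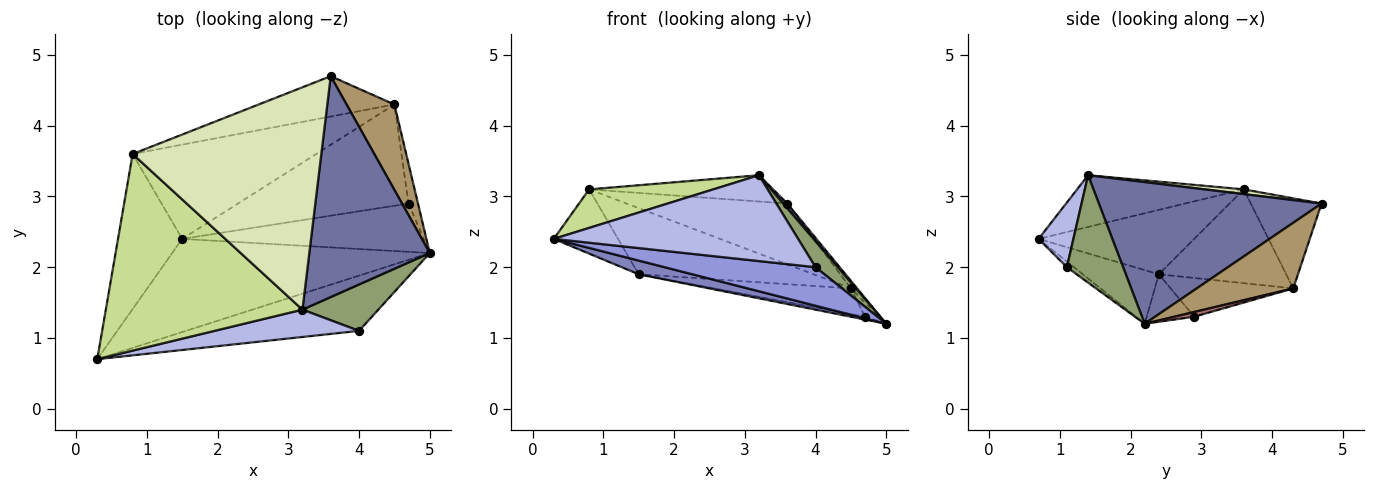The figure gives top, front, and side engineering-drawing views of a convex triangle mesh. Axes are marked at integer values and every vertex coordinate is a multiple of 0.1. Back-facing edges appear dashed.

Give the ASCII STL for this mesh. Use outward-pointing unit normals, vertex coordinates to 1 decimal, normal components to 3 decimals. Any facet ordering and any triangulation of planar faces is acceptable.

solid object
 facet normal 0.762 -0.014 0.648
  outer loop
   vertex 3.2 1.4 3.3
   vertex 5.0 2.2 1.2
   vertex 3.6 4.7 2.9
  endloop
 endfacet
 facet normal -0.202 -0.142 -0.969
  outer loop
   vertex 1.5 2.4 1.9
   vertex 5.0 2.2 1.2
   vertex 0.3 0.7 2.4
  endloop
 endfacet
 facet normal -0.027 -0.572 -0.820
  outer loop
   vertex 4.0 1.1 2.0
   vertex 0.3 0.7 2.4
   vertex 5.0 2.2 1.2
  endloop
 endfacet
 facet normal 0.135 -0.944 0.301
  outer loop
   vertex 4.0 1.1 2.0
   vertex 3.2 1.4 3.3
   vertex 0.3 0.7 2.4
  endloop
 endfacet
 facet normal 0.777 -0.307 0.549
  outer loop
   vertex 4.0 1.1 2.0
   vertex 5.0 2.2 1.2
   vertex 3.2 1.4 3.3
  endloop
 endfacet
 facet normal -0.680 0.281 -0.677
  outer loop
   vertex 0.8 3.6 3.1
   vertex 1.5 2.4 1.9
   vertex 0.3 0.7 2.4
  endloop
 endfacet
 facet normal -0.250 -0.186 0.950
  outer loop
   vertex 0.8 3.6 3.1
   vertex 0.3 0.7 2.4
   vertex 3.2 1.4 3.3
  endloop
 endfacet
 facet normal 0.025 0.117 0.993
  outer loop
   vertex 0.8 3.6 3.1
   vertex 3.2 1.4 3.3
   vertex 3.6 4.7 2.9
  endloop
 endfacet
 facet normal 0.807 0.052 0.588
  outer loop
   vertex 4.5 4.3 1.7
   vertex 3.6 4.7 2.9
   vertex 5.0 2.2 1.2
  endloop
 endfacet
 facet normal -0.344 0.782 -0.519
  outer loop
   vertex 4.5 4.3 1.7
   vertex 0.8 3.6 3.1
   vertex 3.6 4.7 2.9
  endloop
 endfacet
 facet normal -0.386 0.530 -0.755
  outer loop
   vertex 4.5 4.3 1.7
   vertex 1.5 2.4 1.9
   vertex 0.8 3.6 3.1
  endloop
 endfacet
 facet normal -0.193 0.057 -0.980
  outer loop
   vertex 4.7 2.9 1.3
   vertex 5.0 2.2 1.2
   vertex 1.5 2.4 1.9
  endloop
 endfacet
 facet normal 0.426 0.304 -0.852
  outer loop
   vertex 4.7 2.9 1.3
   vertex 4.5 4.3 1.7
   vertex 5.0 2.2 1.2
  endloop
 endfacet
 facet normal -0.215 0.240 -0.947
  outer loop
   vertex 4.7 2.9 1.3
   vertex 1.5 2.4 1.9
   vertex 4.5 4.3 1.7
  endloop
 endfacet
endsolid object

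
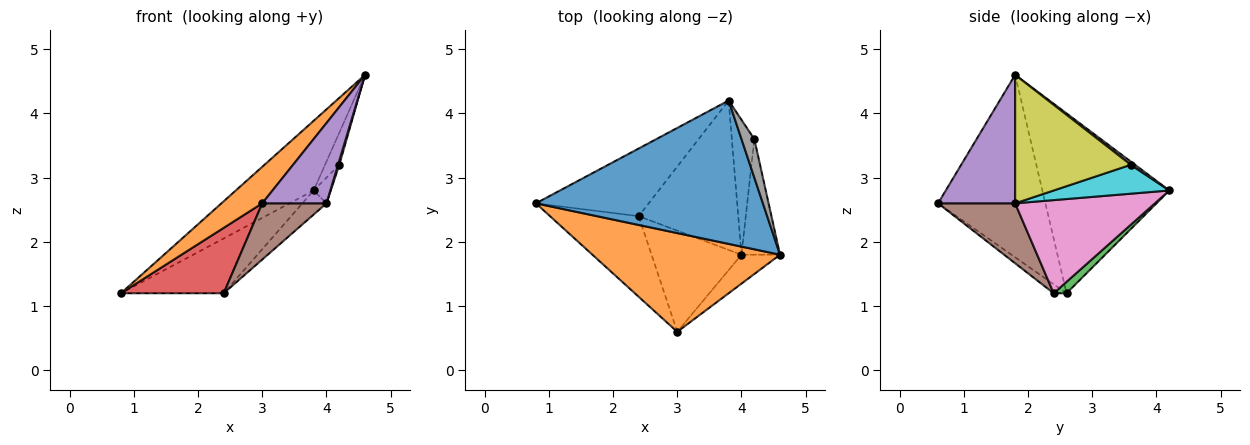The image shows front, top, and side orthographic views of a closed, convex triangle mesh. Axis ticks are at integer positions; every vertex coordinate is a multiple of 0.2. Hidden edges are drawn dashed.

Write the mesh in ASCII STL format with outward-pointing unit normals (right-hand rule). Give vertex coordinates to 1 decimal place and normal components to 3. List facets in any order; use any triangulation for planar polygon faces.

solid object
 facet normal -0.580 0.356 0.732
  outer loop
   vertex 3.8 4.2 2.8
   vertex 0.8 2.6 1.2
   vertex 4.6 1.8 4.6
  endloop
 endfacet
 facet normal -0.674 -0.256 0.693
  outer loop
   vertex 3.0 0.6 2.6
   vertex 4.6 1.8 4.6
   vertex 0.8 2.6 1.2
  endloop
 endfacet
 facet normal 0.078 0.628 -0.775
  outer loop
   vertex 2.4 2.4 1.2
   vertex 0.8 2.6 1.2
   vertex 3.8 4.2 2.8
  endloop
 endfacet
 facet normal -0.079 -0.628 -0.774
  outer loop
   vertex 2.4 2.4 1.2
   vertex 3.0 0.6 2.6
   vertex 0.8 2.6 1.2
  endloop
 endfacet
 facet normal 0.749 -0.624 -0.225
  outer loop
   vertex 4.0 1.8 2.6
   vertex 4.6 1.8 4.6
   vertex 3.0 0.6 2.6
  endloop
 endfacet
 facet normal 0.504 -0.420 -0.755
  outer loop
   vertex 4.0 1.8 2.6
   vertex 3.0 0.6 2.6
   vertex 2.4 2.4 1.2
  endloop
 endfacet
 facet normal 0.678 0.117 -0.725
  outer loop
   vertex 4.0 1.8 2.6
   vertex 2.4 2.4 1.2
   vertex 3.8 4.2 2.8
  endloop
 endfacet
 facet normal 0.189 0.629 0.754
  outer loop
   vertex 4.2 3.6 3.2
   vertex 3.8 4.2 2.8
   vertex 4.6 1.8 4.6
  endloop
 endfacet
 facet normal 0.958 -0.011 -0.287
  outer loop
   vertex 4.2 3.6 3.2
   vertex 4.6 1.8 4.6
   vertex 4.0 1.8 2.6
  endloop
 endfacet
 facet normal 0.784 0.116 -0.610
  outer loop
   vertex 4.2 3.6 3.2
   vertex 4.0 1.8 2.6
   vertex 3.8 4.2 2.8
  endloop
 endfacet
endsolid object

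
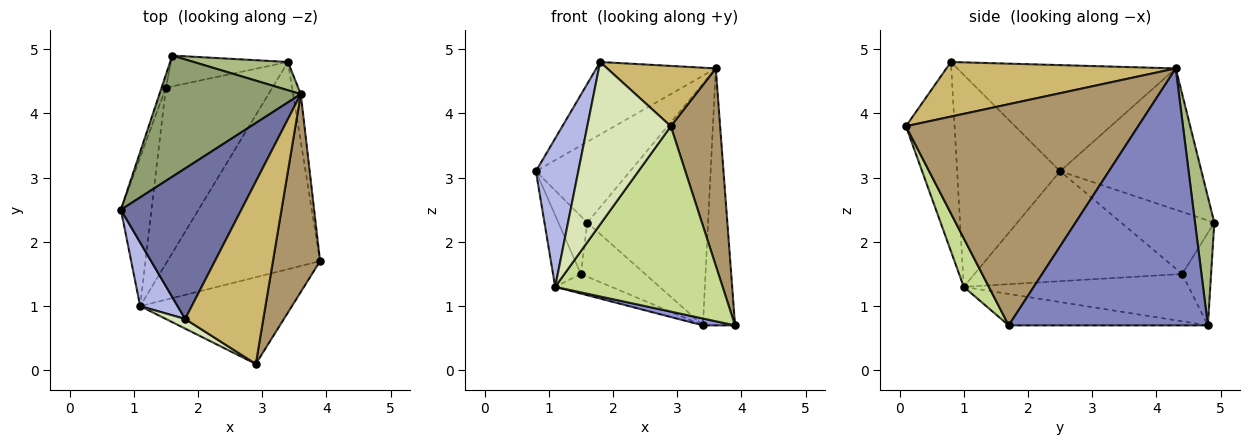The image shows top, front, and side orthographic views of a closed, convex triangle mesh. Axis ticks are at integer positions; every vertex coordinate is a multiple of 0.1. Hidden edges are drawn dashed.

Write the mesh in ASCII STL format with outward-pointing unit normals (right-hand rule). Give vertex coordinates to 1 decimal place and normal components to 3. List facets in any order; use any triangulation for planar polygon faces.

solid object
 facet normal -0.622 0.340 0.706
  outer loop
   vertex 3.6 4.3 4.7
   vertex 0.8 2.5 3.1
   vertex 1.8 0.8 4.8
  endloop
 endfacet
 facet normal 0.987 0.159 -0.029
  outer loop
   vertex 3.6 4.3 4.7
   vertex 3.9 1.7 0.7
   vertex 3.4 4.8 0.7
  endloop
 endfacet
 facet normal -0.202 -0.033 -0.979
  outer loop
   vertex 1.1 1.0 1.3
   vertex 3.4 4.8 0.7
   vertex 3.9 1.7 0.7
  endloop
 endfacet
 facet normal -0.913 -0.376 0.161
  outer loop
   vertex 1.1 1.0 1.3
   vertex 1.8 0.8 4.8
   vertex 0.8 2.5 3.1
  endloop
 endfacet
 facet normal -0.640 0.426 0.640
  outer loop
   vertex 1.6 4.9 2.3
   vertex 0.8 2.5 3.1
   vertex 3.6 4.3 4.7
  endloop
 endfacet
 facet normal 0.157 0.981 0.115
  outer loop
   vertex 1.6 4.9 2.3
   vertex 3.6 4.3 4.7
   vertex 3.4 4.8 0.7
  endloop
 endfacet
 facet normal 0.134 -0.898 -0.420
  outer loop
   vertex 2.9 0.1 3.8
   vertex 1.1 1.0 1.3
   vertex 3.9 1.7 0.7
  endloop
 endfacet
 facet normal -0.503 -0.863 0.051
  outer loop
   vertex 2.9 0.1 3.8
   vertex 1.8 0.8 4.8
   vertex 1.1 1.0 1.3
  endloop
 endfacet
 facet normal 0.958 -0.203 0.204
  outer loop
   vertex 2.9 0.1 3.8
   vertex 3.9 1.7 0.7
   vertex 3.6 4.3 4.7
  endloop
 endfacet
 facet normal 0.553 -0.262 0.791
  outer loop
   vertex 2.9 0.1 3.8
   vertex 3.6 4.3 4.7
   vertex 1.8 0.8 4.8
  endloop
 endfacet
 facet normal -0.404 0.101 -0.909
  outer loop
   vertex 1.5 4.4 1.5
   vertex 3.4 4.8 0.7
   vertex 1.1 1.0 1.3
  endloop
 endfacet
 facet normal -0.364 0.810 -0.460
  outer loop
   vertex 1.5 4.4 1.5
   vertex 1.6 4.9 2.3
   vertex 3.4 4.8 0.7
  endloop
 endfacet
 facet normal -0.955 0.128 -0.266
  outer loop
   vertex 1.5 4.4 1.5
   vertex 1.1 1.0 1.3
   vertex 0.8 2.5 3.1
  endloop
 endfacet
 facet normal -0.953 0.296 -0.066
  outer loop
   vertex 1.5 4.4 1.5
   vertex 0.8 2.5 3.1
   vertex 1.6 4.9 2.3
  endloop
 endfacet
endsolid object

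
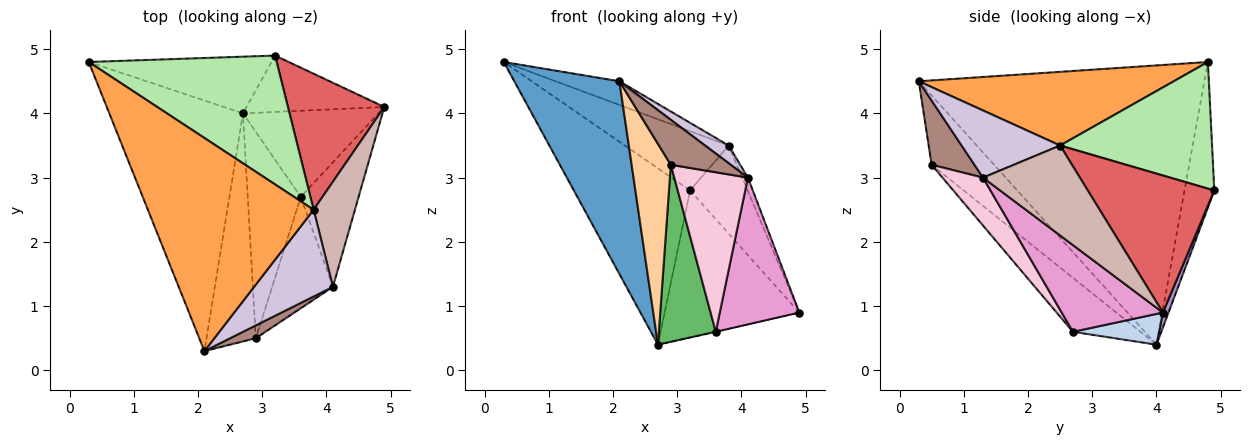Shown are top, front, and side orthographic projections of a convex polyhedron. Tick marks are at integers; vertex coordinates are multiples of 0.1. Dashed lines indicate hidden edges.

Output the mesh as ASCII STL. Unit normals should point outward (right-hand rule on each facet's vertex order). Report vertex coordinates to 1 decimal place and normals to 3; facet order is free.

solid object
 facet normal -0.856 -0.315 -0.410
  outer loop
   vertex 2.7 4.0 0.4
   vertex 2.1 0.3 4.5
   vertex 0.3 4.8 4.8
  endloop
 endfacet
 facet normal 0.221 0.003 -0.975
  outer loop
   vertex 3.6 2.7 0.6
   vertex 2.7 4.0 0.4
   vertex 4.9 4.1 0.9
  endloop
 endfacet
 facet normal 0.404 0.101 0.909
  outer loop
   vertex 3.8 2.5 3.5
   vertex 0.3 4.8 4.8
   vertex 2.1 0.3 4.5
  endloop
 endfacet
 facet normal -0.726 -0.455 -0.516
  outer loop
   vertex 2.9 0.5 3.2
   vertex 2.1 0.3 4.5
   vertex 2.7 4.0 0.4
  endloop
 endfacet
 facet normal -0.611 -0.515 -0.601
  outer loop
   vertex 2.9 0.5 3.2
   vertex 2.7 4.0 0.4
   vertex 3.6 2.7 0.6
  endloop
 endfacet
 facet normal 0.522 0.357 0.775
  outer loop
   vertex 3.2 4.9 2.8
   vertex 0.3 4.8 4.8
   vertex 3.8 2.5 3.5
  endloop
 endfacet
 facet normal 0.767 0.349 0.539
  outer loop
   vertex 3.2 4.9 2.8
   vertex 3.8 2.5 3.5
   vertex 4.9 4.1 0.9
  endloop
 endfacet
 facet normal -0.237 0.925 -0.297
  outer loop
   vertex 3.2 4.9 2.8
   vertex 2.7 4.0 0.4
   vertex 0.3 4.8 4.8
  endloop
 endfacet
 facet normal 0.039 0.933 -0.358
  outer loop
   vertex 3.2 4.9 2.8
   vertex 4.9 4.1 0.9
   vertex 2.7 4.0 0.4
  endloop
 endfacet
 facet normal 0.641 -0.153 0.752
  outer loop
   vertex 4.1 1.3 3.0
   vertex 3.8 2.5 3.5
   vertex 2.1 0.3 4.5
  endloop
 endfacet
 facet normal 0.566 -0.793 0.226
  outer loop
   vertex 4.1 1.3 3.0
   vertex 2.1 0.3 4.5
   vertex 2.9 0.5 3.2
  endloop
 endfacet
 facet normal 0.907 0.053 0.417
  outer loop
   vertex 4.1 1.3 3.0
   vertex 4.9 4.1 0.9
   vertex 3.8 2.5 3.5
  endloop
 endfacet
 facet normal 0.696 -0.547 -0.464
  outer loop
   vertex 4.1 1.3 3.0
   vertex 3.6 2.7 0.6
   vertex 4.9 4.1 0.9
  endloop
 endfacet
 facet normal 0.411 -0.747 -0.522
  outer loop
   vertex 4.1 1.3 3.0
   vertex 2.9 0.5 3.2
   vertex 3.6 2.7 0.6
  endloop
 endfacet
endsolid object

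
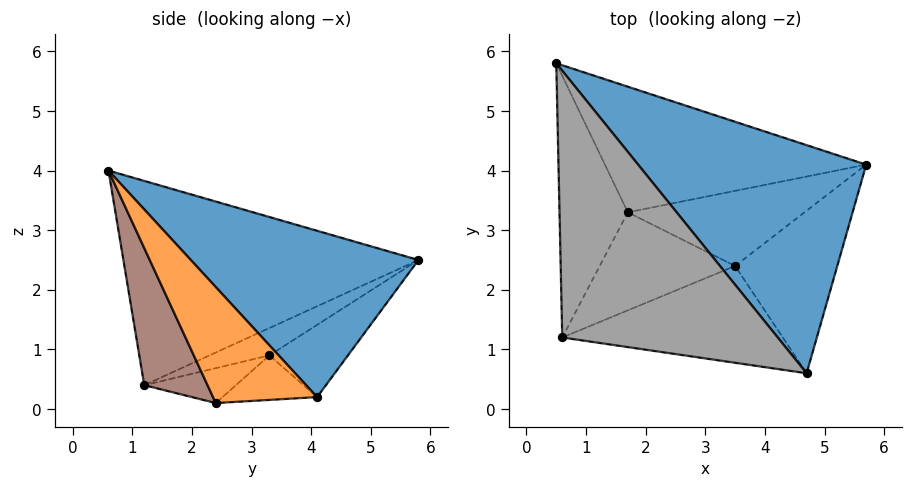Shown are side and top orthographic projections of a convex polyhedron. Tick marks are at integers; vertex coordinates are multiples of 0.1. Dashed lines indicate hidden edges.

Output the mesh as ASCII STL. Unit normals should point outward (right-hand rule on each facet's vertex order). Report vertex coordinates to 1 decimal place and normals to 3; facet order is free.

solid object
 facet normal 0.481 0.578 0.659
  outer loop
   vertex 4.7 0.6 4.0
   vertex 5.7 4.1 0.2
   vertex 0.5 5.8 2.5
  endloop
 endfacet
 facet normal 0.549 -0.682 -0.484
  outer loop
   vertex 3.5 2.4 0.1
   vertex 5.7 4.1 0.2
   vertex 4.7 0.6 4.0
  endloop
 endfacet
 facet normal -0.239 0.439 -0.866
  outer loop
   vertex 1.7 3.3 0.9
   vertex 0.5 5.8 2.5
   vertex 5.7 4.1 0.2
  endloop
 endfacet
 facet normal -0.229 0.350 -0.908
  outer loop
   vertex 1.7 3.3 0.9
   vertex 5.7 4.1 0.2
   vertex 3.5 2.4 0.1
  endloop
 endfacet
 facet normal -0.235 0.340 -0.911
  outer loop
   vertex 0.6 1.2 0.4
   vertex 1.7 3.3 0.9
   vertex 3.5 2.4 0.1
  endloop
 endfacet
 facet normal 0.294 -0.830 -0.474
  outer loop
   vertex 0.6 1.2 0.4
   vertex 3.5 2.4 0.1
   vertex 4.7 0.6 4.0
  endloop
 endfacet
 facet normal -0.343 0.384 -0.857
  outer loop
   vertex 0.6 1.2 0.4
   vertex 0.5 5.8 2.5
   vertex 1.7 3.3 0.9
  endloop
 endfacet
 facet normal -0.650 -0.327 0.686
  outer loop
   vertex 0.6 1.2 0.4
   vertex 4.7 0.6 4.0
   vertex 0.5 5.8 2.5
  endloop
 endfacet
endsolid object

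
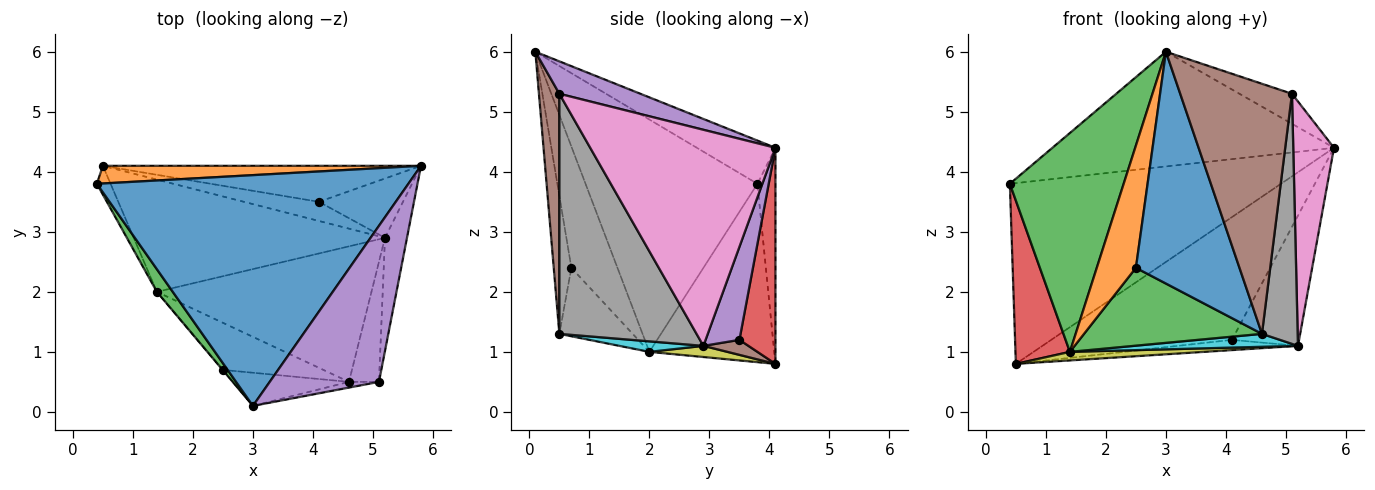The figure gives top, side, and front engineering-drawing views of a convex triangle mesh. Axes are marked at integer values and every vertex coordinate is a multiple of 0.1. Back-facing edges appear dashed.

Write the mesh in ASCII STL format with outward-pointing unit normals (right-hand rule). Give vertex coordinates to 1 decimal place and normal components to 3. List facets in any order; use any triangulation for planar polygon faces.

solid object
 facet normal -0.123 0.442 0.889
  outer loop
   vertex 3.0 0.1 6.0
   vertex 5.8 4.1 4.4
   vertex 0.4 3.8 3.8
  endloop
 endfacet
 facet normal -0.066 0.993 0.097
  outer loop
   vertex 0.5 4.1 0.8
   vertex 0.4 3.8 3.8
   vertex 5.8 4.1 4.4
  endloop
 endfacet
 facet normal -0.832 -0.551 0.057
  outer loop
   vertex 1.4 2.0 1.0
   vertex 3.0 0.1 6.0
   vertex 0.4 3.8 3.8
  endloop
 endfacet
 facet normal -0.914 -0.399 -0.070
  outer loop
   vertex 1.4 2.0 1.0
   vertex 0.4 3.8 3.8
   vertex 0.5 4.1 0.8
  endloop
 endfacet
 facet normal 0.280 0.181 0.943
  outer loop
   vertex 5.1 0.5 5.3
   vertex 5.8 4.1 4.4
   vertex 3.0 0.1 6.0
  endloop
 endfacet
 facet normal 0.180 -0.983 -0.022
  outer loop
   vertex 5.1 0.5 5.3
   vertex 3.0 0.1 6.0
   vertex 4.6 0.5 1.3
  endloop
 endfacet
 facet normal 0.972 -0.214 -0.099
  outer loop
   vertex 5.2 2.9 1.1
   vertex 5.8 4.1 4.4
   vertex 5.1 0.5 5.3
  endloop
 endfacet
 facet normal 0.961 -0.250 -0.120
  outer loop
   vertex 5.2 2.9 1.1
   vertex 5.1 0.5 5.3
   vertex 4.6 0.5 1.3
  endloop
 endfacet
 facet normal 0.044 -0.076 -0.996
  outer loop
   vertex 5.2 2.9 1.1
   vertex 1.4 2.0 1.0
   vertex 0.5 4.1 0.8
  endloop
 endfacet
 facet normal 0.049 -0.095 -0.994
  outer loop
   vertex 5.2 2.9 1.1
   vertex 4.6 0.5 1.3
   vertex 1.4 2.0 1.0
  endloop
 endfacet
 facet normal -0.166 -0.976 -0.140
  outer loop
   vertex 2.5 0.7 2.4
   vertex 4.6 0.5 1.3
   vertex 3.0 0.1 6.0
  endloop
 endfacet
 facet normal -0.762 -0.647 -0.002
  outer loop
   vertex 2.5 0.7 2.4
   vertex 3.0 0.1 6.0
   vertex 1.4 2.0 1.0
  endloop
 endfacet
 facet normal -0.333 -0.807 -0.488
  outer loop
   vertex 2.5 0.7 2.4
   vertex 1.4 2.0 1.0
   vertex 4.6 0.5 1.3
  endloop
 endfacet
 facet normal 0.188 0.942 -0.276
  outer loop
   vertex 4.1 3.5 1.2
   vertex 0.5 4.1 0.8
   vertex 5.8 4.1 4.4
  endloop
 endfacet
 facet normal 0.417 0.827 -0.377
  outer loop
   vertex 4.1 3.5 1.2
   vertex 5.8 4.1 4.4
   vertex 5.2 2.9 1.1
  endloop
 endfacet
 facet normal 0.174 0.463 -0.869
  outer loop
   vertex 4.1 3.5 1.2
   vertex 5.2 2.9 1.1
   vertex 0.5 4.1 0.8
  endloop
 endfacet
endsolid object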